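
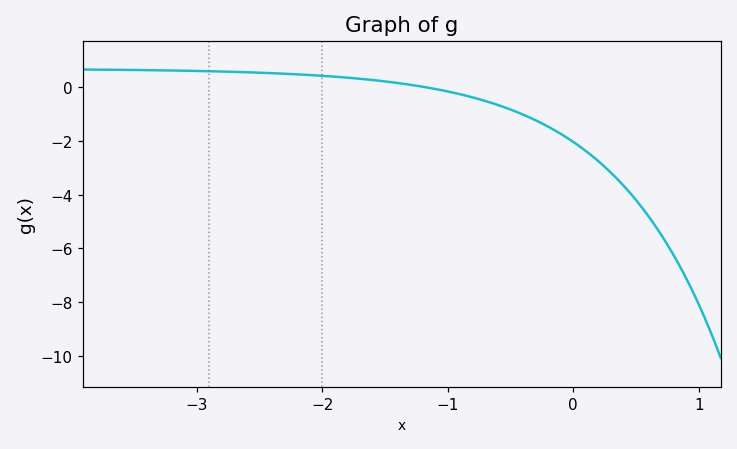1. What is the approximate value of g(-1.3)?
0.086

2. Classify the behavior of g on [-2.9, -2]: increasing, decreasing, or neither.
decreasing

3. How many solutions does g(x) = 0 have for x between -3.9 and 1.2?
1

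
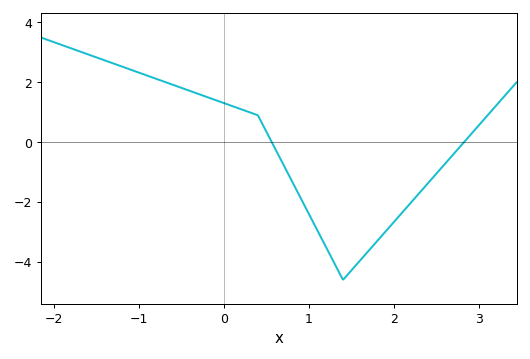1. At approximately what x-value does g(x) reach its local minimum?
1.4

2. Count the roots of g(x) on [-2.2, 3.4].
2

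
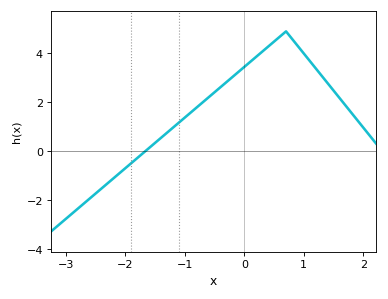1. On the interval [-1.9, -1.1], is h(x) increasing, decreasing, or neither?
increasing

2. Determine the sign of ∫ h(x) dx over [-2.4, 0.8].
positive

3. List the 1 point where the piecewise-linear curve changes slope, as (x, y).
(0.7, 4.9)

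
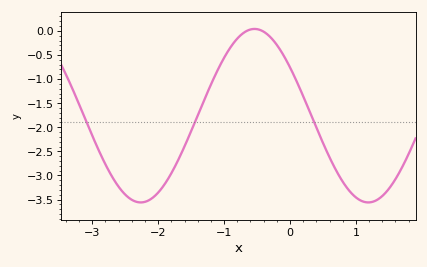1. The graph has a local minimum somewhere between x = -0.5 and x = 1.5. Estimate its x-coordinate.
1.2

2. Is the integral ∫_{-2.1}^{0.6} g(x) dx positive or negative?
negative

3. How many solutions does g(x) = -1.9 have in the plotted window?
3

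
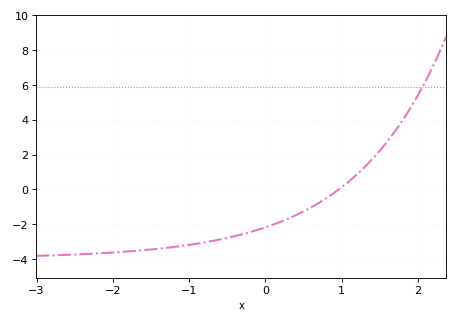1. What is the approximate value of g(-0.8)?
-3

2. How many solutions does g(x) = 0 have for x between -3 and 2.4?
1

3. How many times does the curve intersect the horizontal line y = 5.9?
1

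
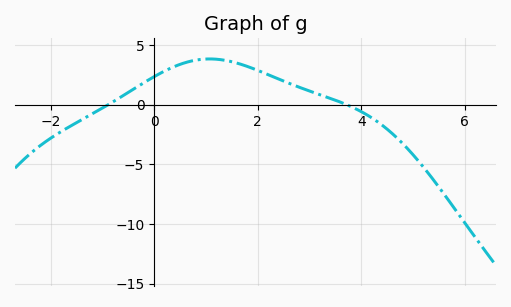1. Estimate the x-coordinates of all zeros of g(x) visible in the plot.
-0.89, 3.72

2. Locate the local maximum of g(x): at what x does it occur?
1.07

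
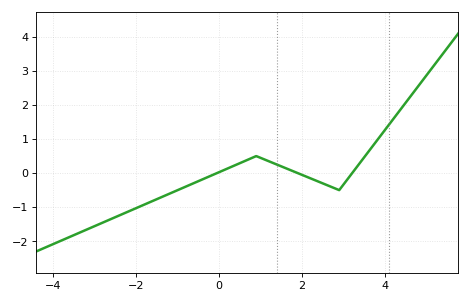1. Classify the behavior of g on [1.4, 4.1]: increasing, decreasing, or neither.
neither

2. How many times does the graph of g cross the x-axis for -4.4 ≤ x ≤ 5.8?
3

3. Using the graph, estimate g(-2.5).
-1.3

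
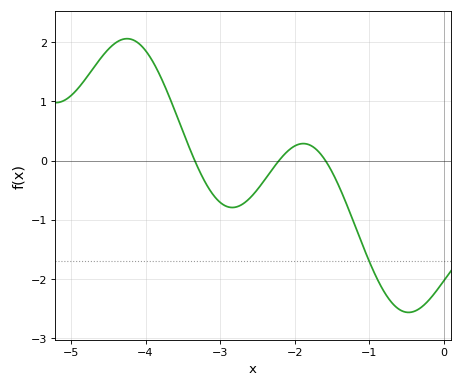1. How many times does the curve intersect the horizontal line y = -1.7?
1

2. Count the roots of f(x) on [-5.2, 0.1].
3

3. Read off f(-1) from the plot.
-1.71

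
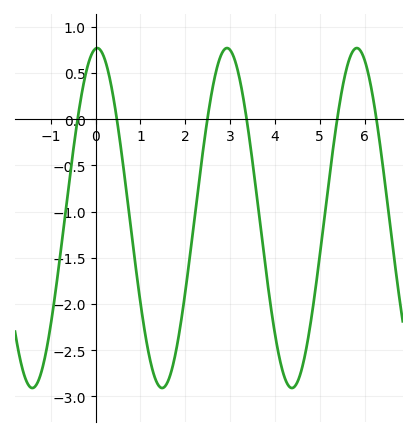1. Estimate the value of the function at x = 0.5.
-0.1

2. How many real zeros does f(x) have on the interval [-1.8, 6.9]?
6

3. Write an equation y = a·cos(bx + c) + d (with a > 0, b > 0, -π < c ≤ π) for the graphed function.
y = 1.84cos(2.2x - 0.08) - 1.07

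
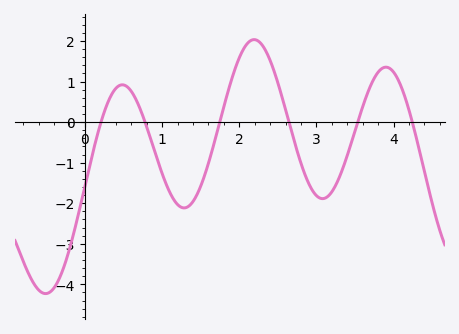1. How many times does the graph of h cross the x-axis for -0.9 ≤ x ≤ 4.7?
6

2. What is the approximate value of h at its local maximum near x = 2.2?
2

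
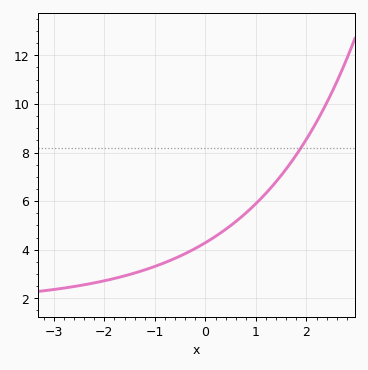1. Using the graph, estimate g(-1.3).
3.2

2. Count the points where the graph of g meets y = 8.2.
1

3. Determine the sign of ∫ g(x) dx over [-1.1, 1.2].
positive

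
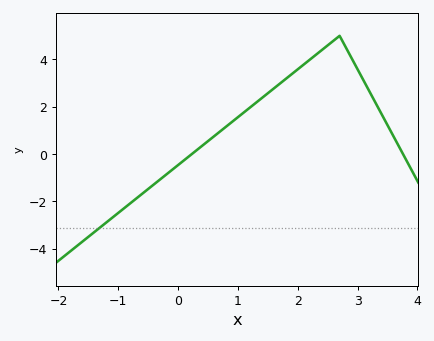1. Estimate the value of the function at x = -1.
-2.48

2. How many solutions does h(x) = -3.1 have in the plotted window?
1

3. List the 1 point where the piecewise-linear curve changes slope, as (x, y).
(2.7, 5)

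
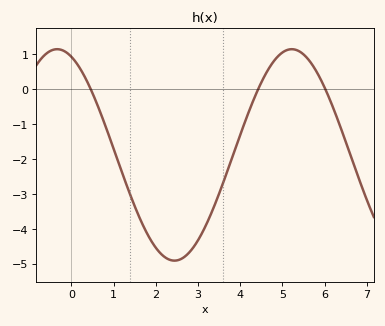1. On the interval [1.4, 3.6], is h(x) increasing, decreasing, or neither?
neither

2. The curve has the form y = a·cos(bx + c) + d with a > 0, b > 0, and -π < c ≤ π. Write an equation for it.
y = 3.03cos(1.1x + 0.38) - 1.88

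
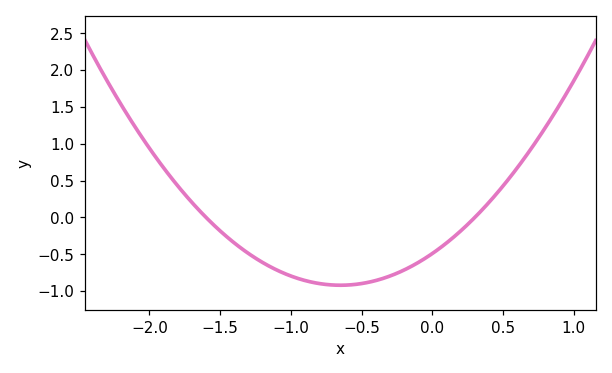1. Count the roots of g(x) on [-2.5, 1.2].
2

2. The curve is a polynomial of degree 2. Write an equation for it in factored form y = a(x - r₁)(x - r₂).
y = 1.02(x + 1.6)(x - 0.3)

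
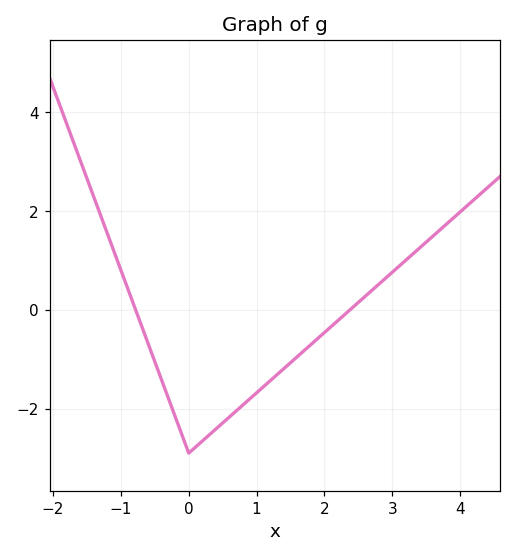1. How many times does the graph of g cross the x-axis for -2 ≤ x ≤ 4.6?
2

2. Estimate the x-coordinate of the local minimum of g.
0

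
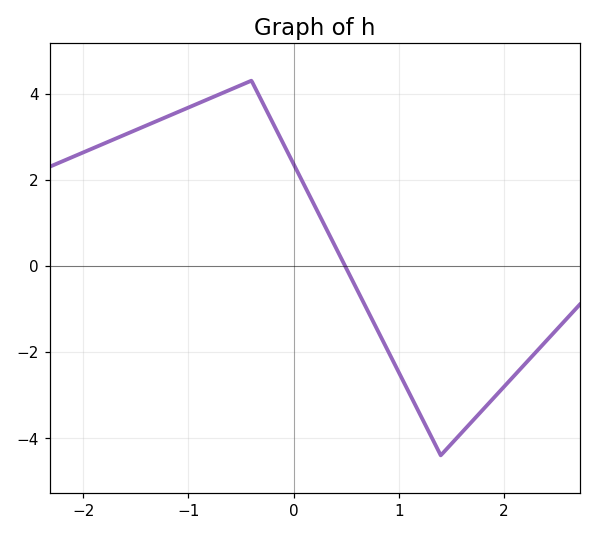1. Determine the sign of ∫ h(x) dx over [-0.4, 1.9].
negative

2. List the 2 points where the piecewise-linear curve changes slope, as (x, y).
(-0.4, 4.3); (1.4, -4.4)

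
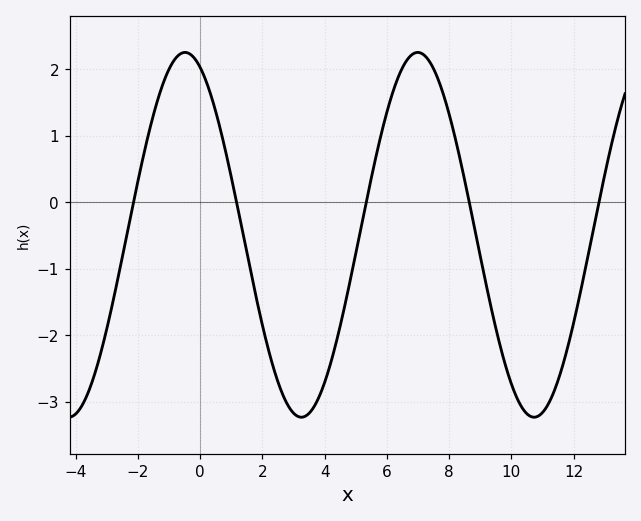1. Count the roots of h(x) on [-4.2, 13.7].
5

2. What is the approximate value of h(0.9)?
0.587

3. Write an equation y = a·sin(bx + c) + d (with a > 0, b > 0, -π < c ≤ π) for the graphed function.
y = 2.74sin(0.84x + 1.98) - 0.49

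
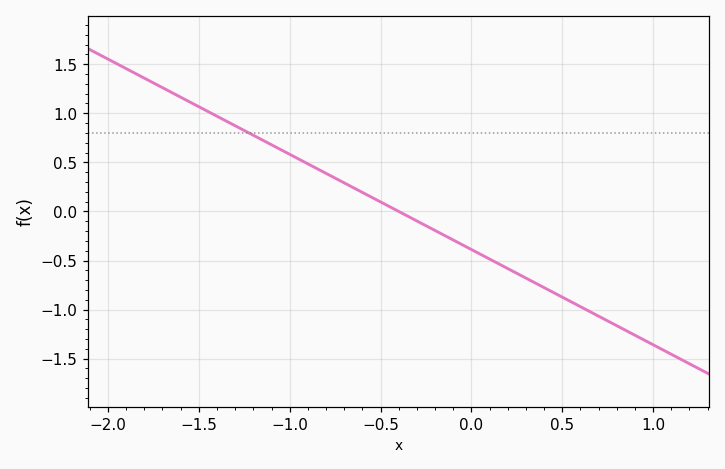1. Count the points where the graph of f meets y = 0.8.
1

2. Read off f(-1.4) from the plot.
0.97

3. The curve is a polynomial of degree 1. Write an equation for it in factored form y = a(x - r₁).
y = -0.97(x + 0.4)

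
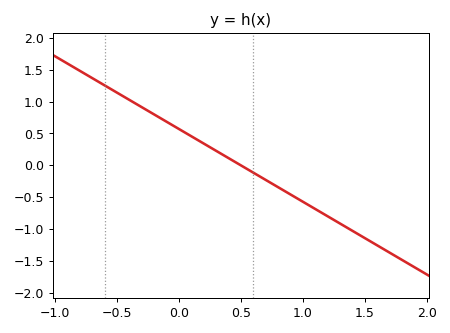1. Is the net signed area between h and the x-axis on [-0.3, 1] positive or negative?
positive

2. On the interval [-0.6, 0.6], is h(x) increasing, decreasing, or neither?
decreasing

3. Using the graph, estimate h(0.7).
-0.25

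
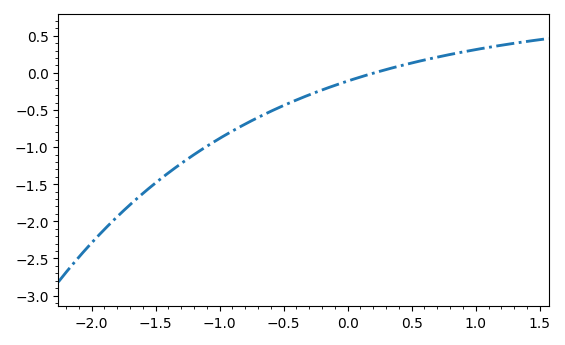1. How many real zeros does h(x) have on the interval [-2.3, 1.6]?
1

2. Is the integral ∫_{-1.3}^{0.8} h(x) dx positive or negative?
negative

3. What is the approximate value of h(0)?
-0.11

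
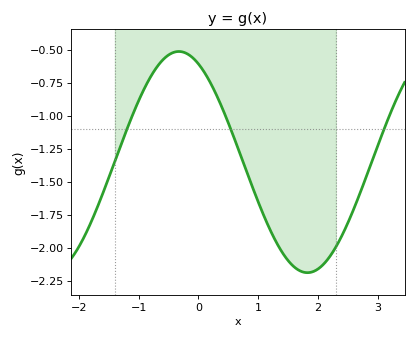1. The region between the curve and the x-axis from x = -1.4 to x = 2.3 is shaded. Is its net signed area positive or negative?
negative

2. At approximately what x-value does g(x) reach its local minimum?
1.82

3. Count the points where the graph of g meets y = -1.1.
3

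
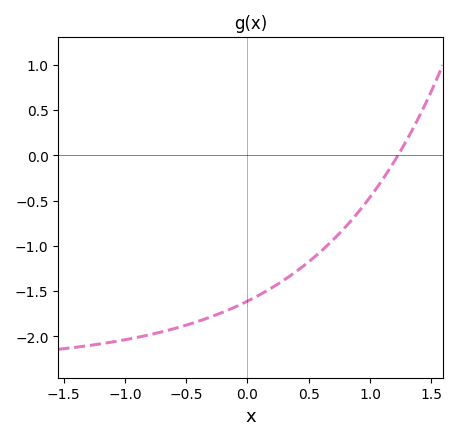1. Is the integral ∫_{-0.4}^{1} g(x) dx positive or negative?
negative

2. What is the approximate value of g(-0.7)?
-1.95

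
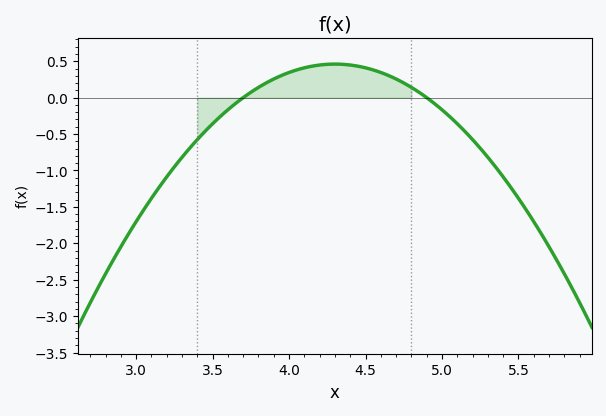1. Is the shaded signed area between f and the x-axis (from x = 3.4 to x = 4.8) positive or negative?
positive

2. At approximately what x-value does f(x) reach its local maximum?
4.3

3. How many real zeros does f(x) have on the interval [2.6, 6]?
2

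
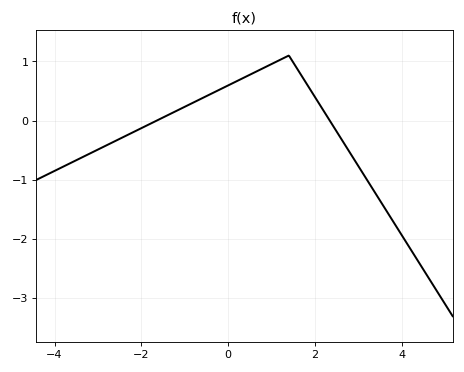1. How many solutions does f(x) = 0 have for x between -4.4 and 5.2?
2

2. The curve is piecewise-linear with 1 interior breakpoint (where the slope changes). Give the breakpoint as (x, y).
(1.4, 1.1)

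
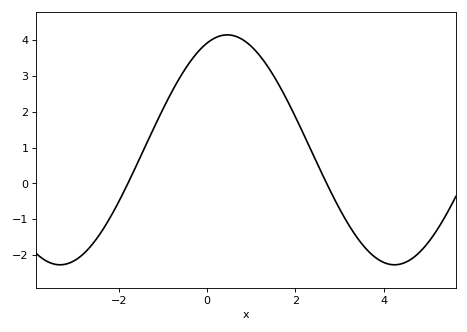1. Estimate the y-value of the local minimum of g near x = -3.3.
-2.3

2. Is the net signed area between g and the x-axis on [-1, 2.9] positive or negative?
positive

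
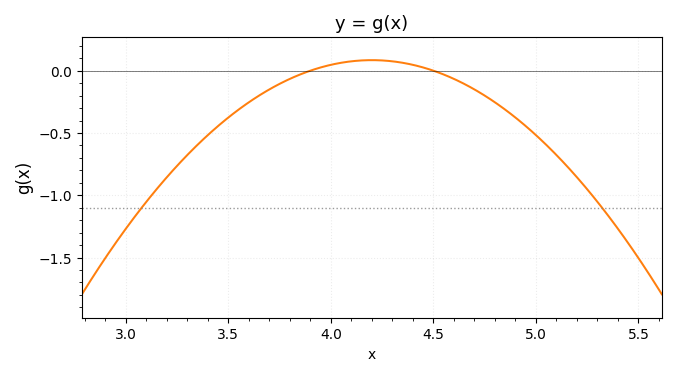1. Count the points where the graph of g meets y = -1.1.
2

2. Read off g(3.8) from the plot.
-0.05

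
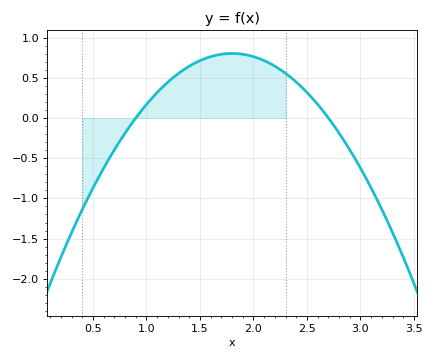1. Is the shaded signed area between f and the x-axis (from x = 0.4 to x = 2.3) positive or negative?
positive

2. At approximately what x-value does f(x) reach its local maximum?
1.8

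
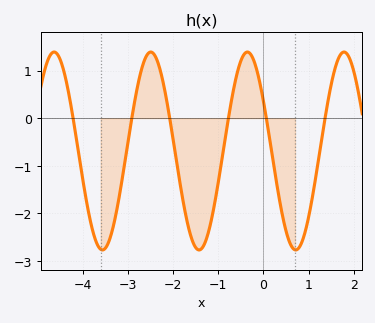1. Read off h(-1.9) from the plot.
-1.03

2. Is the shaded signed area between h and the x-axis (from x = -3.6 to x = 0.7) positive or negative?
negative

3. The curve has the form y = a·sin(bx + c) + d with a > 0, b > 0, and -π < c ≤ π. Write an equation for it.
y = 2.08sin(2.94x + 2.61) - 0.69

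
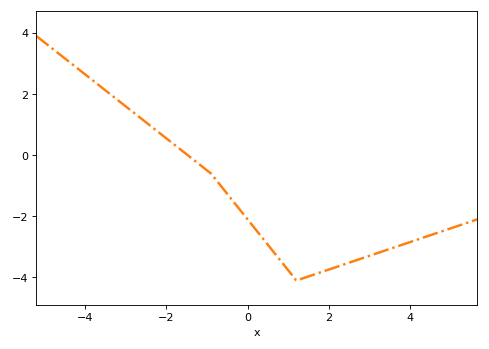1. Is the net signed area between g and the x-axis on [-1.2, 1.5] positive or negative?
negative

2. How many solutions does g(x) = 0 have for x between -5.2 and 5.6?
1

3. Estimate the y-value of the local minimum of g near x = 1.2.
-4.1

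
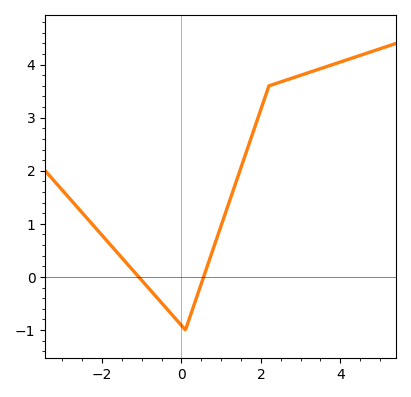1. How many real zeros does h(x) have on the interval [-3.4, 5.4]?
2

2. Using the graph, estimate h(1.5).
2.07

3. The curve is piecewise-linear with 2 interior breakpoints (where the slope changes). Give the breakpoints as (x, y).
(0.1, -1); (2.2, 3.6)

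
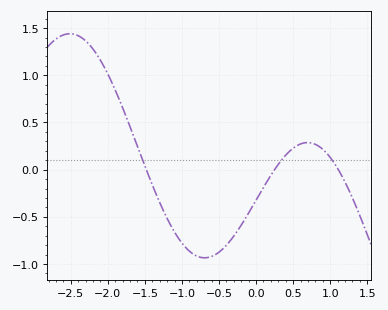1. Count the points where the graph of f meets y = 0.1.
3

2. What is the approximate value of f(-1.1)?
-0.662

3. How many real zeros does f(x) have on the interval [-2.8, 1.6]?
3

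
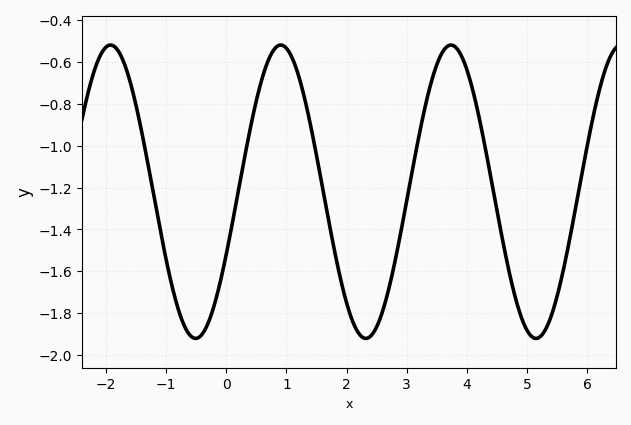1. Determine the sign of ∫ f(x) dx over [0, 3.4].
negative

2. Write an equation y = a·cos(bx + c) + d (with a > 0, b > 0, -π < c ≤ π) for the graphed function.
y = 0.7cos(2.22x - 2.01) - 1.22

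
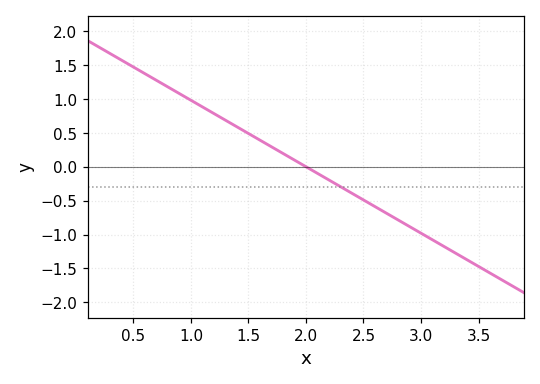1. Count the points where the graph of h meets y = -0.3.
1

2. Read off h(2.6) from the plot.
-0.588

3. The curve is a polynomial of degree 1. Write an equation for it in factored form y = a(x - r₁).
y = -0.98(x - 2)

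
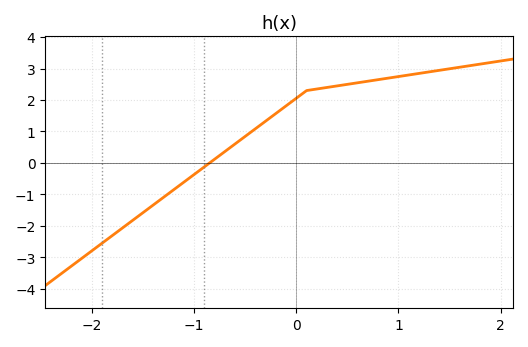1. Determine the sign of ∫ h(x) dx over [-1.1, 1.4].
positive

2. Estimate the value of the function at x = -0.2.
1.6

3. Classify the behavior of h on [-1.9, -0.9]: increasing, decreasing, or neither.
increasing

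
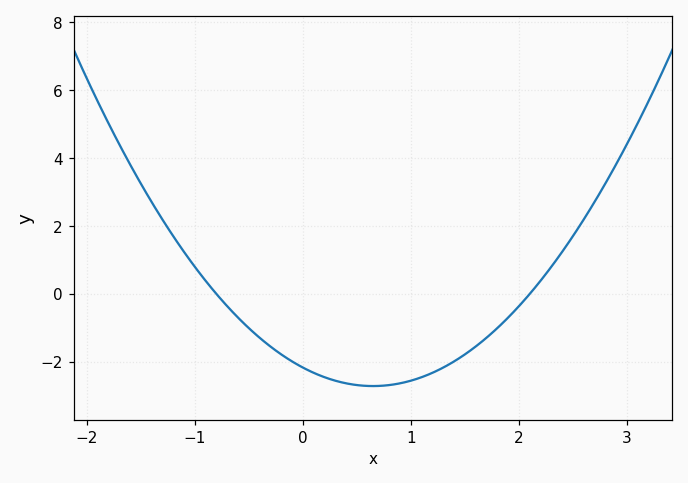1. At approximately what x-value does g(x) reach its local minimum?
0.6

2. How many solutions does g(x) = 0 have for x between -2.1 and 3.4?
2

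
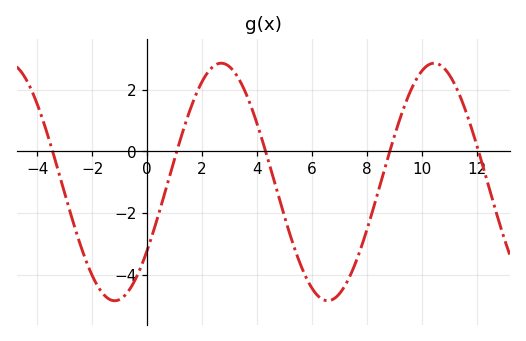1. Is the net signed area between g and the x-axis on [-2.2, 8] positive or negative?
negative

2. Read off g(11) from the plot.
2.4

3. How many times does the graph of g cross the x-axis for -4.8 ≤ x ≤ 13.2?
5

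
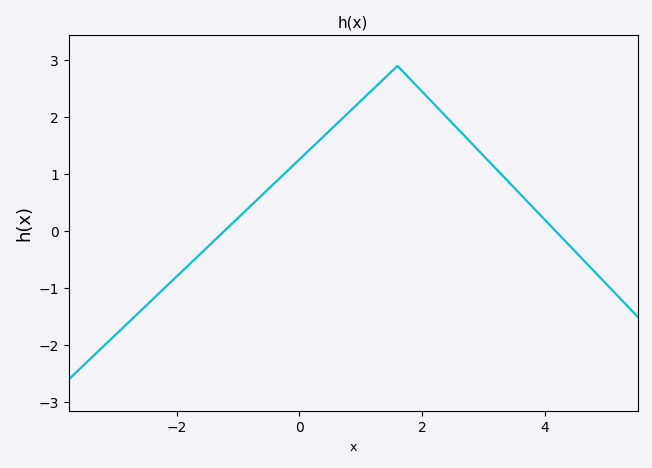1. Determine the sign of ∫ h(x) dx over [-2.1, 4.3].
positive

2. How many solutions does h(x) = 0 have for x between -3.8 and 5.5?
2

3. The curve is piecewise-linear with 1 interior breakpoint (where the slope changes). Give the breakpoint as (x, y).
(1.6, 2.9)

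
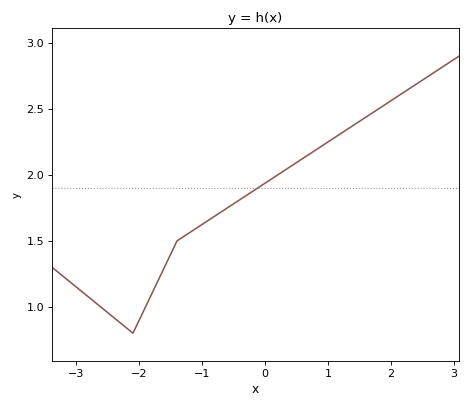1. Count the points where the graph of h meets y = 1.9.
1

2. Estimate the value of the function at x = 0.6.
2.13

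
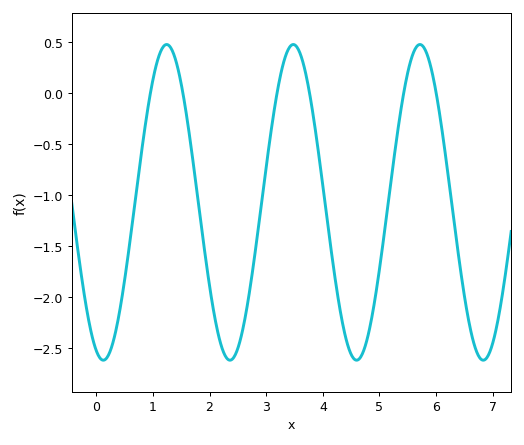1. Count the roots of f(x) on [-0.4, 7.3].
6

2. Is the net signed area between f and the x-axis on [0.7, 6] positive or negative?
negative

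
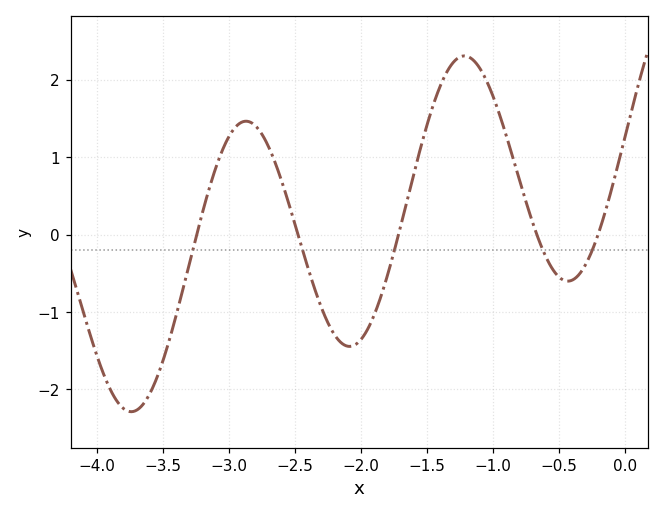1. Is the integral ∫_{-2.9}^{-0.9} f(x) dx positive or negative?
positive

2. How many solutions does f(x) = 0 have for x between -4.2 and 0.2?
5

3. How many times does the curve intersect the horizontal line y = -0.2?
5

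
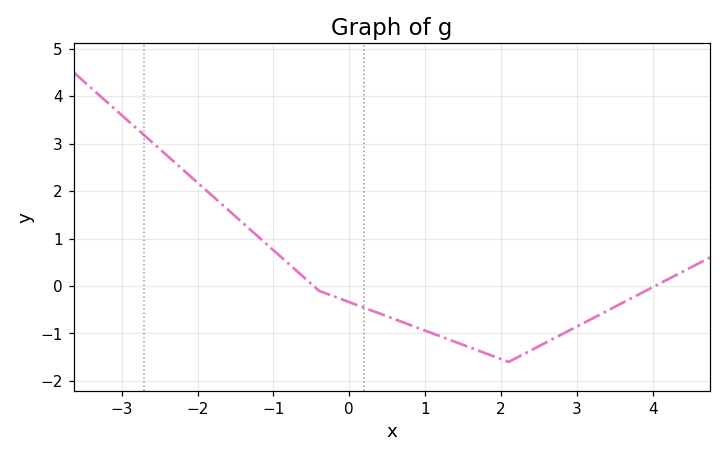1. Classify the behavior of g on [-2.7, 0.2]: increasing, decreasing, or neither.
decreasing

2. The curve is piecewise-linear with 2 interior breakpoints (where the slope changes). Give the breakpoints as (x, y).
(-0.4, -0.1); (2.1, -1.6)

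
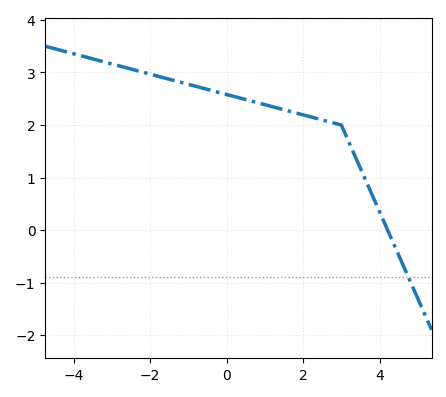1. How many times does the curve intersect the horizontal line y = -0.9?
1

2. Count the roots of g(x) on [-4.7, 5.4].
1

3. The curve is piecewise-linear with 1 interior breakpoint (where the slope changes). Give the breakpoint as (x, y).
(3, 2)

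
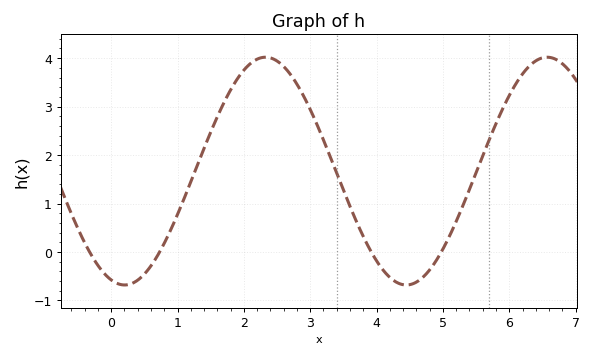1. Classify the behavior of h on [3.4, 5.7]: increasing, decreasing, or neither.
neither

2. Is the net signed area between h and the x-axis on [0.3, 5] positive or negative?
positive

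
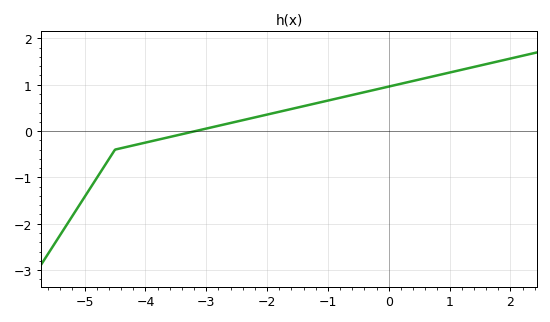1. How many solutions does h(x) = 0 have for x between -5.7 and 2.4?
1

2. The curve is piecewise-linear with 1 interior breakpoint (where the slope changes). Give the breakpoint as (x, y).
(-4.5, -0.4)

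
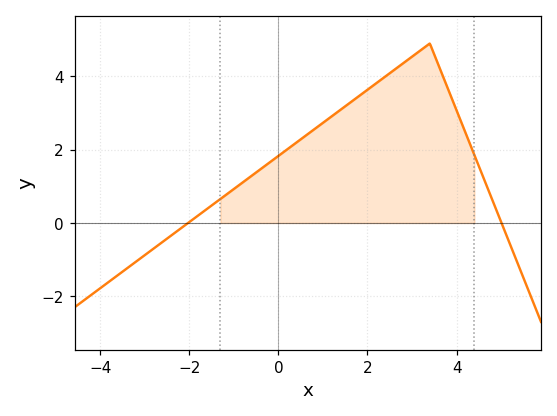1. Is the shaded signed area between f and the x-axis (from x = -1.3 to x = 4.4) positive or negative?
positive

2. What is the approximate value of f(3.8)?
3.68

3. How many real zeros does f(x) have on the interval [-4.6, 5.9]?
2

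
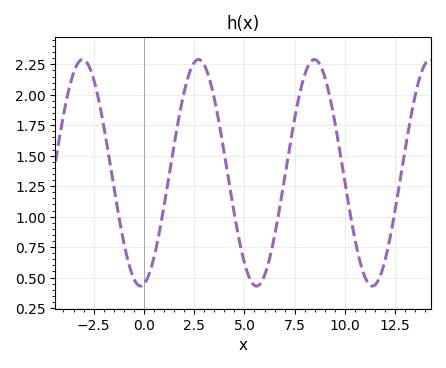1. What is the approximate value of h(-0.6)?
0.55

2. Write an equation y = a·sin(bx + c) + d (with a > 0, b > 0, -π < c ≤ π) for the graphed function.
y = 0.93sin(1.1x - 1.4) + 1.36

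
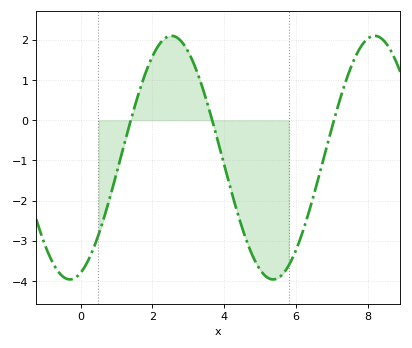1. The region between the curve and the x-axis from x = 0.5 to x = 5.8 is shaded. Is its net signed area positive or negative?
negative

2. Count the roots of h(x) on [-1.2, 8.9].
3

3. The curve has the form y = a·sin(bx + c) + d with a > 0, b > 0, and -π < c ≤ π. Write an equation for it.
y = 3.03sin(1.1x - 1.2) - 0.93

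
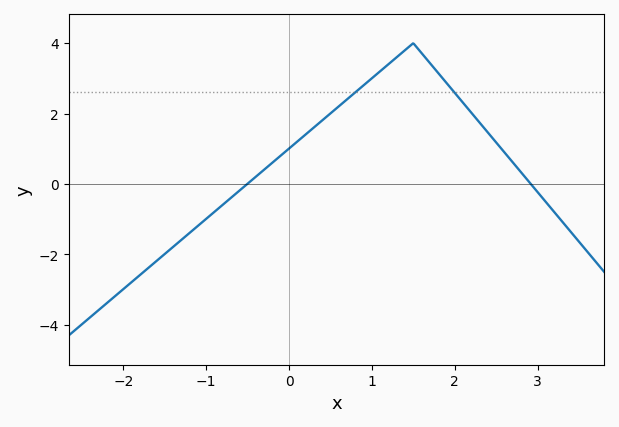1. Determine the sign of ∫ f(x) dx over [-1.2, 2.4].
positive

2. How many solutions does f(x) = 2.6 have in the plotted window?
2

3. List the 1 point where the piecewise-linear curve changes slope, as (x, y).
(1.5, 4)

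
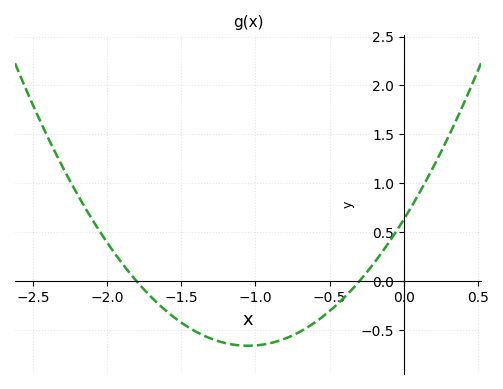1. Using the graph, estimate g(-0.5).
-0.3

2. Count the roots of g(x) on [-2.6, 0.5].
2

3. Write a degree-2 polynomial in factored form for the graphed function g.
y = 1.17(x + 1.8)(x + 0.3)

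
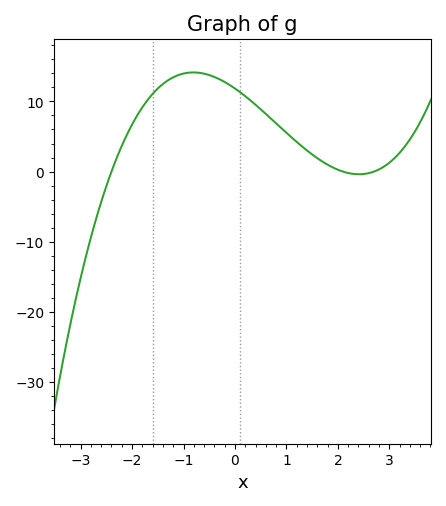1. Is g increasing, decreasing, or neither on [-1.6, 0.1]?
neither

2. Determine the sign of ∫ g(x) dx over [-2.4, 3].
positive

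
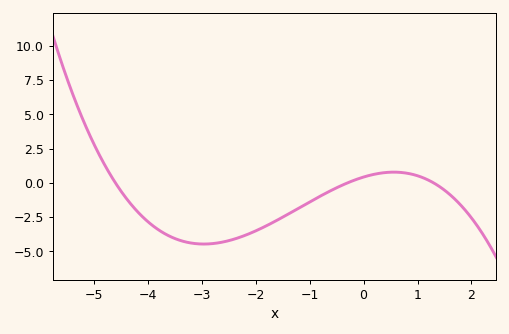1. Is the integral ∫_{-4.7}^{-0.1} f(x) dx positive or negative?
negative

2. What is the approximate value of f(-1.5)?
-2.4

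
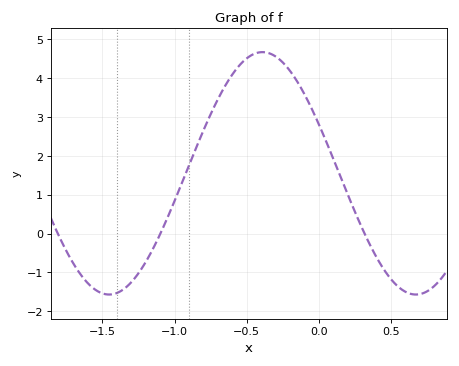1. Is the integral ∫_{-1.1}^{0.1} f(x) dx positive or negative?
positive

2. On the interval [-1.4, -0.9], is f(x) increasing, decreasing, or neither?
increasing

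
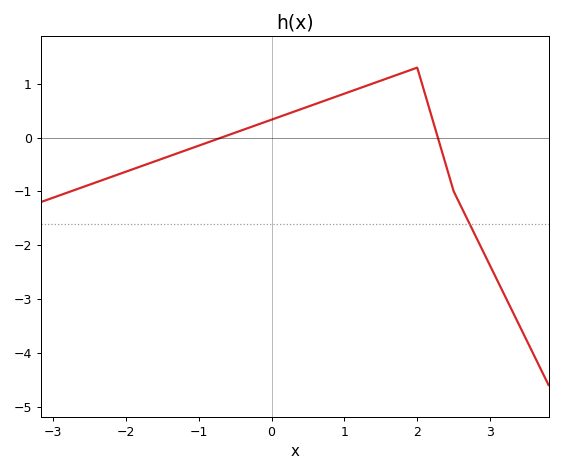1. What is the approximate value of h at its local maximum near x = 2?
1.3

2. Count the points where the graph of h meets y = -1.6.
1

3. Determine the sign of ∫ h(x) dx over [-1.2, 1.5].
positive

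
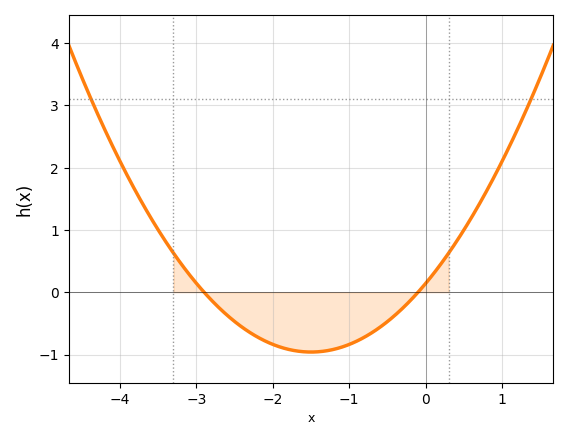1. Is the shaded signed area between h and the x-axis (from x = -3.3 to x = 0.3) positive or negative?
negative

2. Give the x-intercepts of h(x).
-2.9, -0.1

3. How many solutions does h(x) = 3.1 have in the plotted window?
2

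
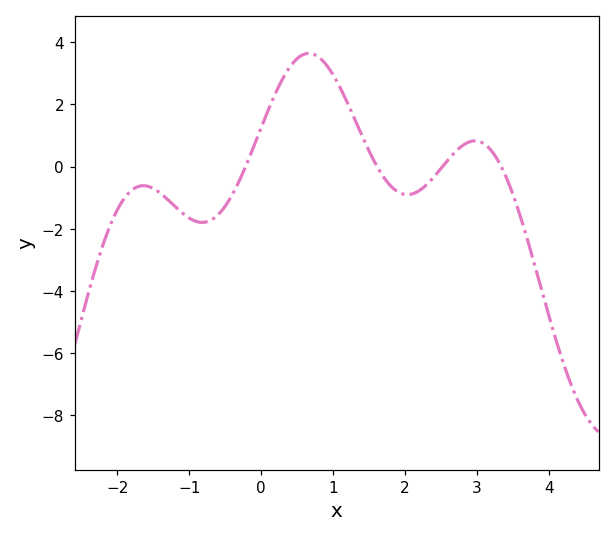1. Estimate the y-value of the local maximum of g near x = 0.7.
3.65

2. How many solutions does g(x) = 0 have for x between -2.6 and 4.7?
4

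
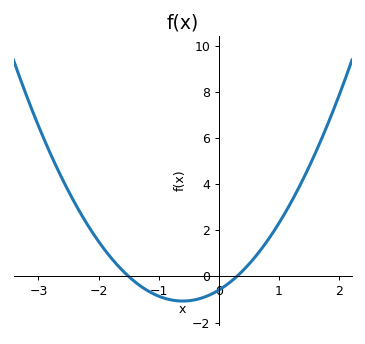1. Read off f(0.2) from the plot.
-0.2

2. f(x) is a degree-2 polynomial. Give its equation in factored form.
y = 1.32(x + 1.5)(x - 0.3)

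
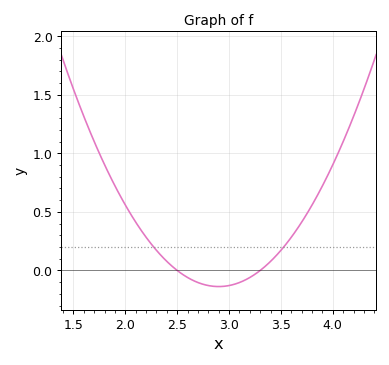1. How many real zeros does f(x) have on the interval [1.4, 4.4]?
2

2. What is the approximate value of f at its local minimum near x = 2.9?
-0.15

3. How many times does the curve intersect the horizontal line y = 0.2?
2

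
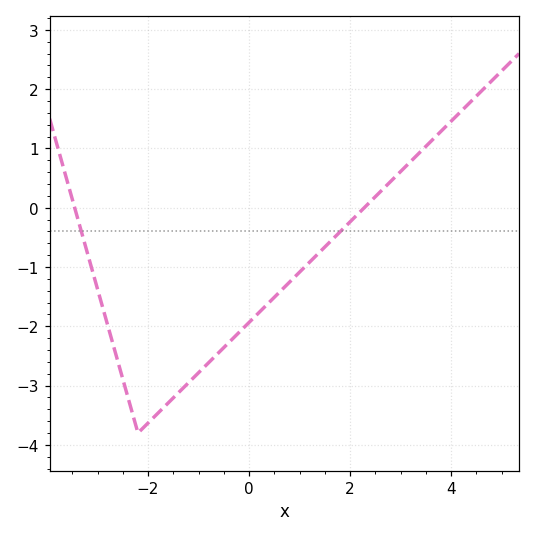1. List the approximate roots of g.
-3.45, 2.28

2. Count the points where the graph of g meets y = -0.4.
2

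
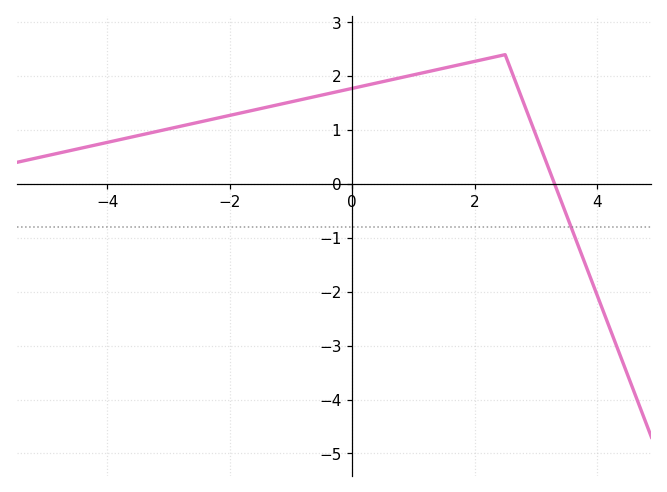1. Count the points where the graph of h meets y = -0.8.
1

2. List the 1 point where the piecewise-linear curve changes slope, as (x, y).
(2.5, 2.4)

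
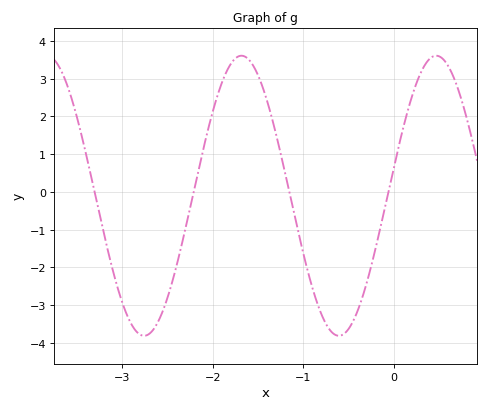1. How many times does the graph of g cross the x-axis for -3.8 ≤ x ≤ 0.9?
4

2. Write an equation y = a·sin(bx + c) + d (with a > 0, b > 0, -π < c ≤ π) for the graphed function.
y = 3.71sin(2.9x + 0.2) - 0.1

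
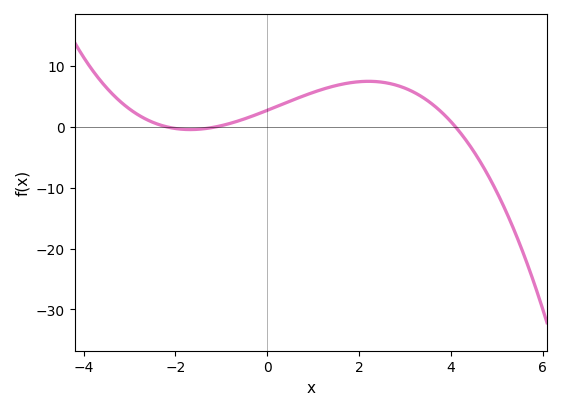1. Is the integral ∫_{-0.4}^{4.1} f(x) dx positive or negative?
positive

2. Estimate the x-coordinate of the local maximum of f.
2.21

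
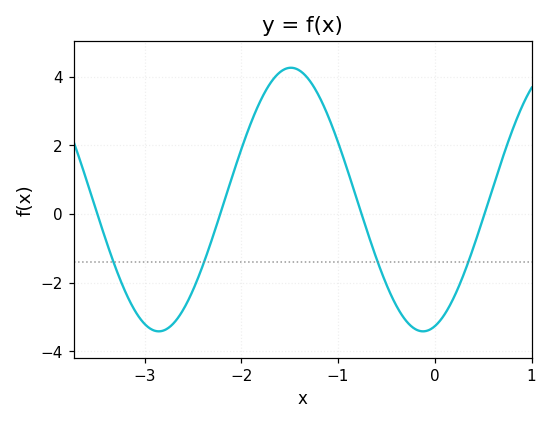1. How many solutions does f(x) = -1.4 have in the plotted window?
4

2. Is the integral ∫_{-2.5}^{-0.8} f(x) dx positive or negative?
positive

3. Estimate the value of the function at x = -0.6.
-1.4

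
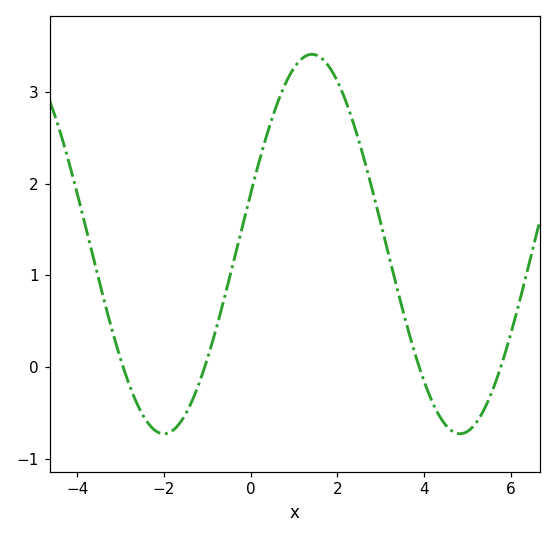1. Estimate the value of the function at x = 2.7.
2.12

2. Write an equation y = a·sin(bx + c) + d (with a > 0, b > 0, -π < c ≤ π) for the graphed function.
y = 2.07sin(0.92x + 0.272) + 1.34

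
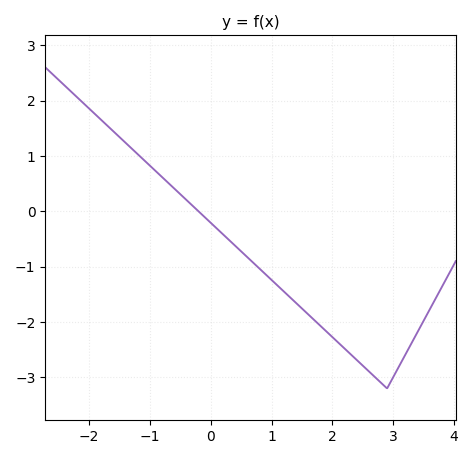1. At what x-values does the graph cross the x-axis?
-0.2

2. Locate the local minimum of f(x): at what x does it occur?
2.9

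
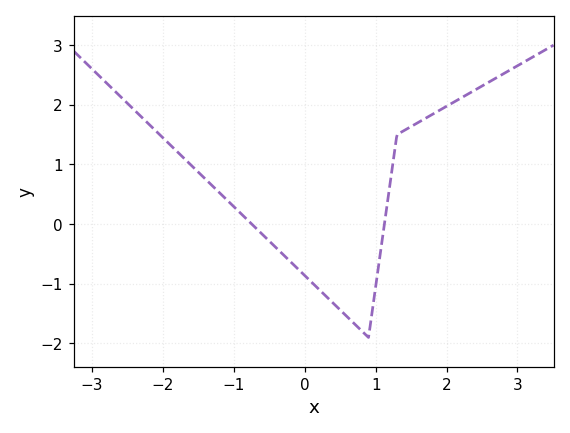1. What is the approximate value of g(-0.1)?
-0.746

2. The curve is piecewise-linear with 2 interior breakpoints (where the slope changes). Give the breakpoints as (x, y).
(0.9, -1.9); (1.3, 1.5)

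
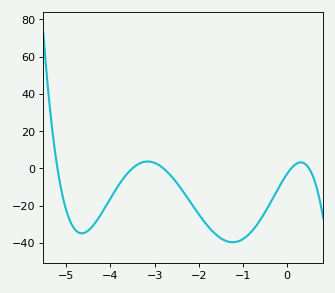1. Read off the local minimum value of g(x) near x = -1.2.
-39.7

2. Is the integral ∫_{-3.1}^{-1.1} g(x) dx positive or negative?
negative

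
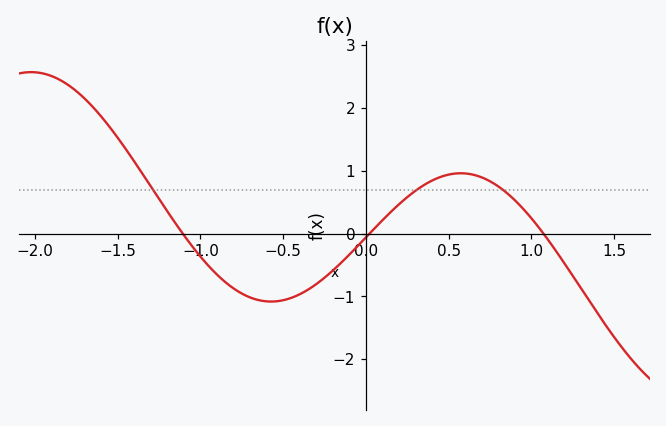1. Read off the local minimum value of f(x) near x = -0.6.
-1.08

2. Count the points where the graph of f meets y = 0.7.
3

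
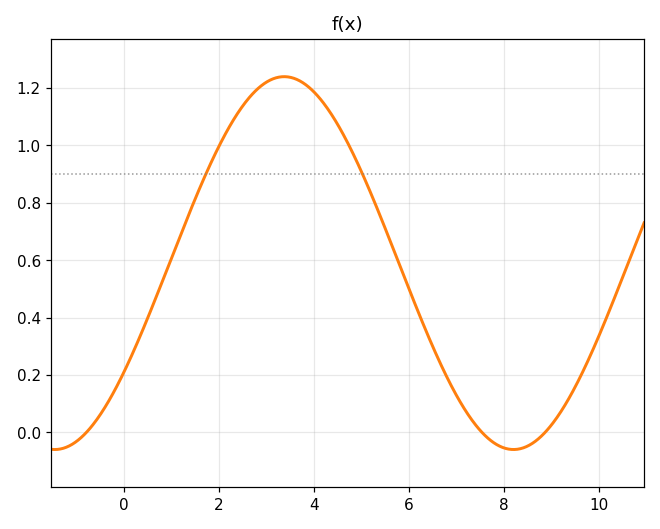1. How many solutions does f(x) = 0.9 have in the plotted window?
2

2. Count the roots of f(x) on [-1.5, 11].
3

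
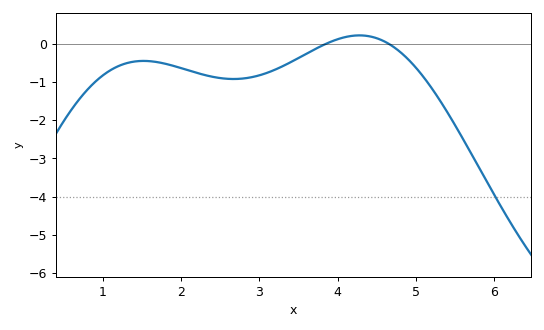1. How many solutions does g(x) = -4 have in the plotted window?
1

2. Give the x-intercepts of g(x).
3.8, 4.7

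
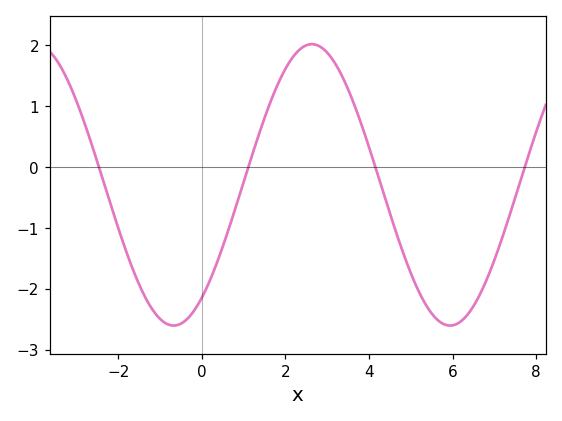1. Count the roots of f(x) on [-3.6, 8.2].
4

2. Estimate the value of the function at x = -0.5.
-2.6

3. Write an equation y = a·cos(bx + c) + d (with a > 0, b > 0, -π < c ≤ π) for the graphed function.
y = 2.31cos(0.95x - 2.5) - 0.29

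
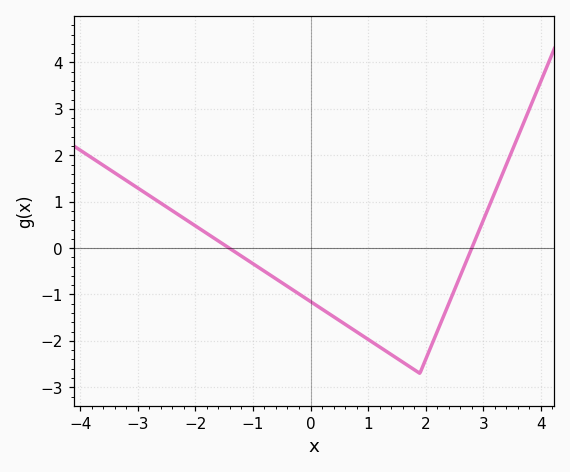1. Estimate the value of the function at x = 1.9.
-2.7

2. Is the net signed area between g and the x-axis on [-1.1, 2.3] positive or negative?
negative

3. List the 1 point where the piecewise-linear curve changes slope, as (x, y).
(1.9, -2.7)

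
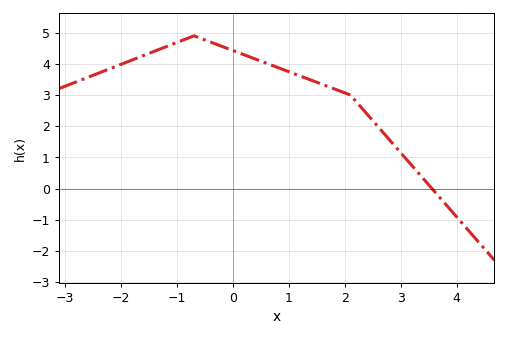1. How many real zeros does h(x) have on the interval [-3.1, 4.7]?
1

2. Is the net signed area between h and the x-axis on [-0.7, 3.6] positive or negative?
positive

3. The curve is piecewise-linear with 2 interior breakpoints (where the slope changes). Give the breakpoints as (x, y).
(-0.7, 4.9); (2.1, 3)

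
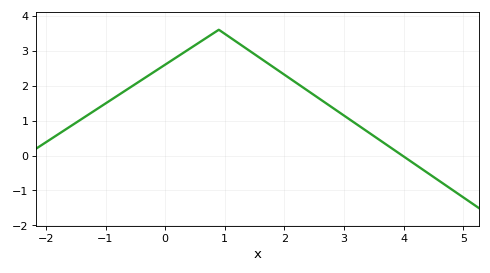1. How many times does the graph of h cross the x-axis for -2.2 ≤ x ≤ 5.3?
1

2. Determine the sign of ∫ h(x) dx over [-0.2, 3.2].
positive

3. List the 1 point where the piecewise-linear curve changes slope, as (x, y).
(0.9, 3.6)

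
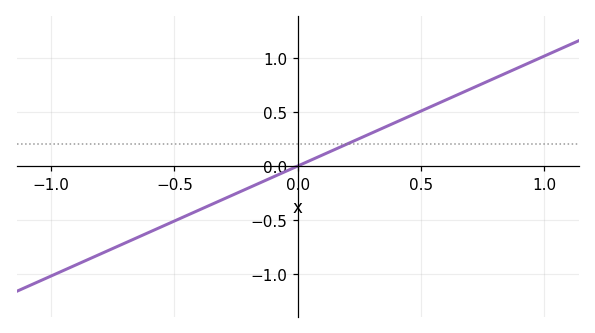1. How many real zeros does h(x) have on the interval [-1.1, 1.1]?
1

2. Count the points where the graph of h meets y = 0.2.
1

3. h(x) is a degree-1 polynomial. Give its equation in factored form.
y = 1.02(x - 0)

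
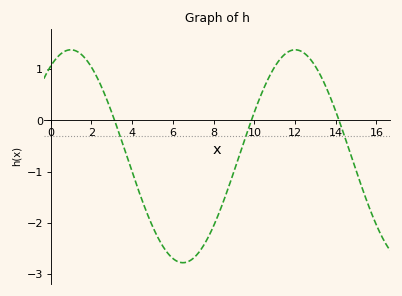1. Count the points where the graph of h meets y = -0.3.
3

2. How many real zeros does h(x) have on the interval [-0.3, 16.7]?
3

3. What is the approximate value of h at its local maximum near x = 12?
1.4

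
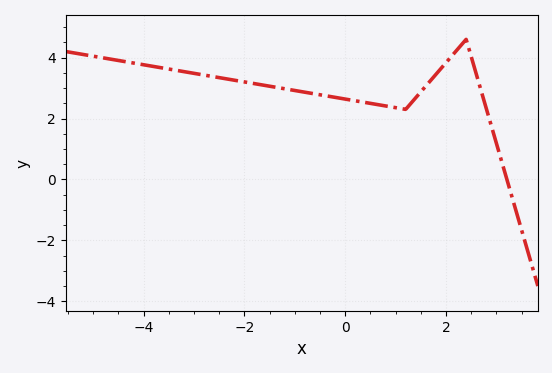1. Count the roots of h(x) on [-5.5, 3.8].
1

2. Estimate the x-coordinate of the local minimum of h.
1.2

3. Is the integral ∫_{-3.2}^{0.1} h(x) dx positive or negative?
positive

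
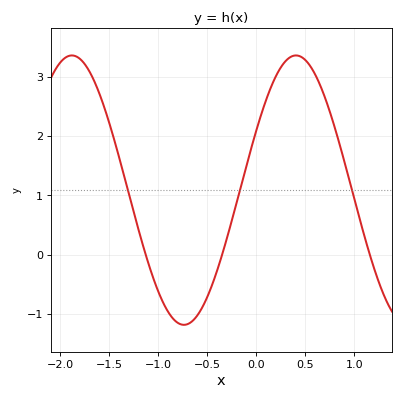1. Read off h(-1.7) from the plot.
3.1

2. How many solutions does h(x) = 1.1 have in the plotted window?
3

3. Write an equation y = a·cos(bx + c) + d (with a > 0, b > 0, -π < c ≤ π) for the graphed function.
y = 2.27cos(2.8x - 1.1) + 1.09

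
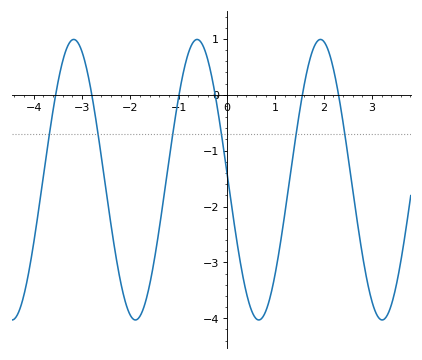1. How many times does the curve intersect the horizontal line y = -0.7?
6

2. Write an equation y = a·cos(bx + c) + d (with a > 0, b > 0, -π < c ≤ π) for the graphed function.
y = 2.51cos(2.5x + 1.5) - 1.52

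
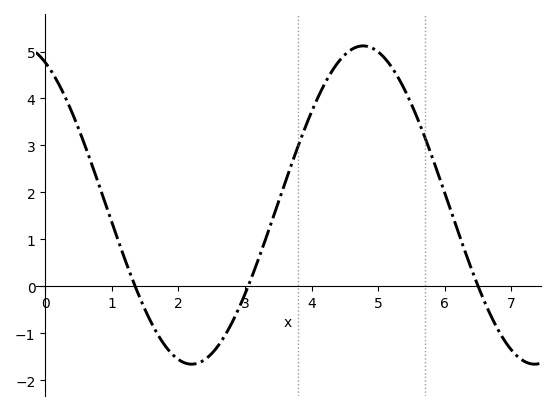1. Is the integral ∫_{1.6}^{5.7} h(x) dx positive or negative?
positive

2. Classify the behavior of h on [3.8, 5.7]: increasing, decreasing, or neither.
neither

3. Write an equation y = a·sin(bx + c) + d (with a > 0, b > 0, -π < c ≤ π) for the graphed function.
y = 3.39sin(1.2x + 2) + 1.73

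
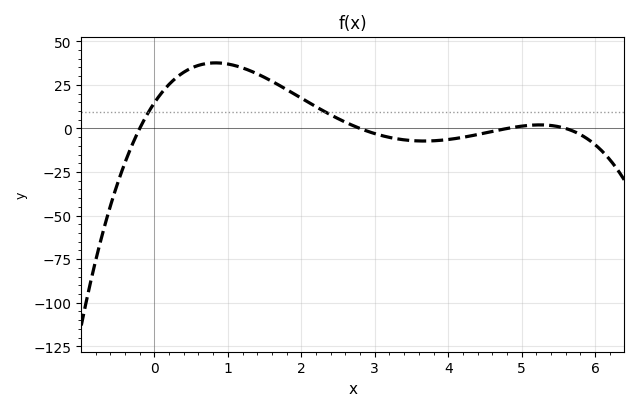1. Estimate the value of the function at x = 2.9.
-1.56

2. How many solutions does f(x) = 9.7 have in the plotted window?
2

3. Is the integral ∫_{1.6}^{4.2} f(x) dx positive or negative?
positive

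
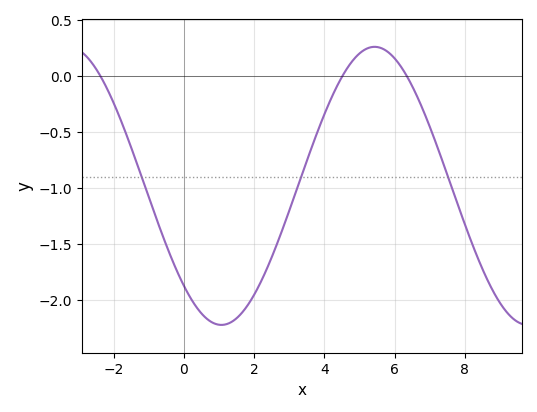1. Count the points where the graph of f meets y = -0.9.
3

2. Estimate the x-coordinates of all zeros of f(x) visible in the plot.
-2.38, 4.52, 6.35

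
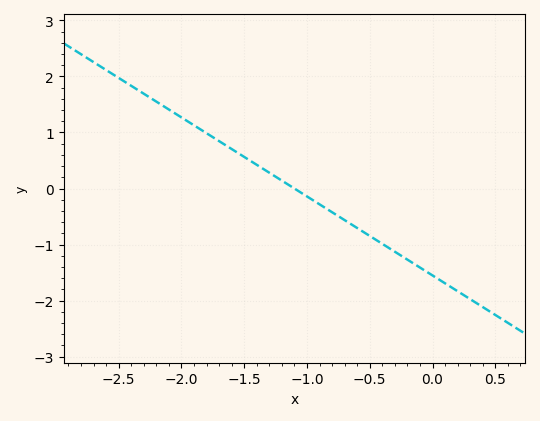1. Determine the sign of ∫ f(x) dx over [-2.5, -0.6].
positive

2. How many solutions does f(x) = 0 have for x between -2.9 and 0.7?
1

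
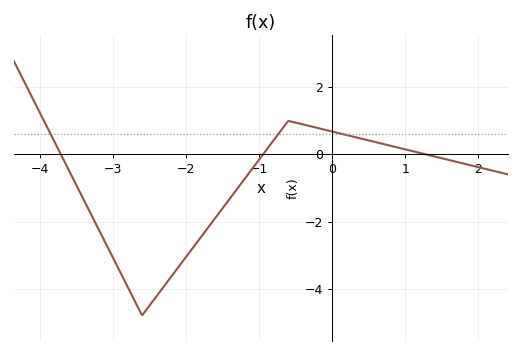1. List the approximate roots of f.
-3.71, -0.945, 1.28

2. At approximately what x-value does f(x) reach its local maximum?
-0.6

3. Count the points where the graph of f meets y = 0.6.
3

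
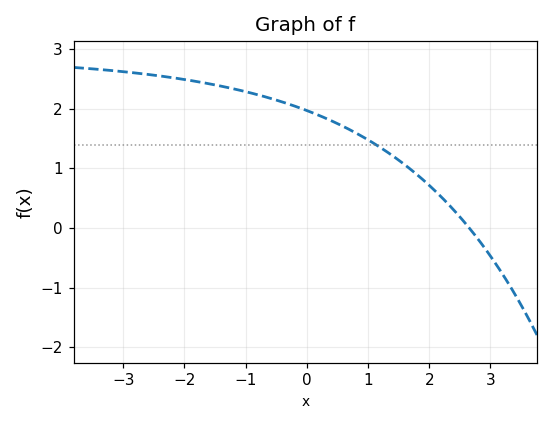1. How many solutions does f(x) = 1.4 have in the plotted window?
1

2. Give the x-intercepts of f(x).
2.6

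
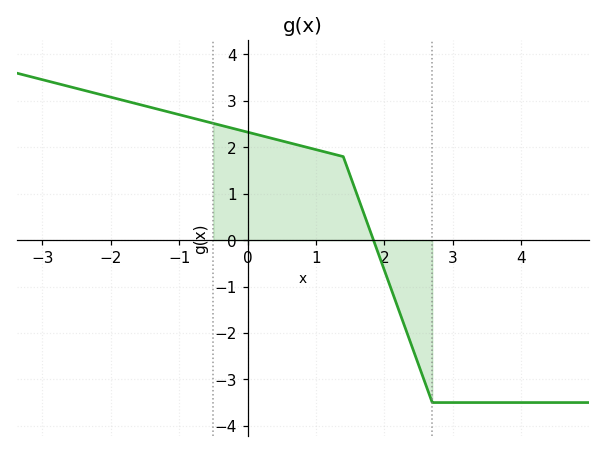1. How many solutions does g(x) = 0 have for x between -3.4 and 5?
1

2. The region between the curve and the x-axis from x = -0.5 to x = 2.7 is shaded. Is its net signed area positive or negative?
positive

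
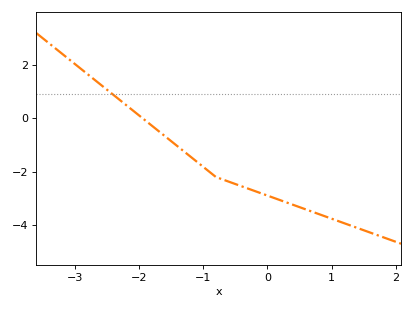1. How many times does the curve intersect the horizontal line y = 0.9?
1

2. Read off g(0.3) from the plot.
-3.15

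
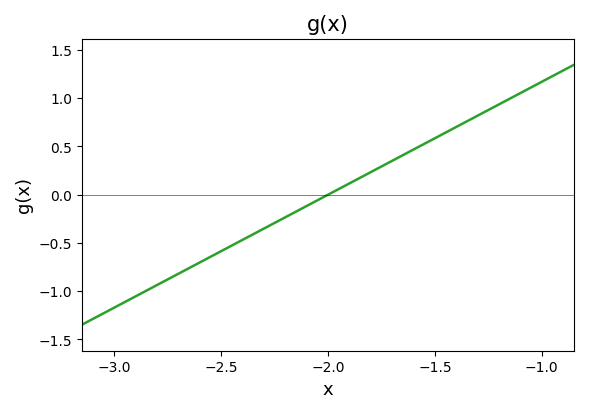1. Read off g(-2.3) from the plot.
-0.351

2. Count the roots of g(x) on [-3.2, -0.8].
1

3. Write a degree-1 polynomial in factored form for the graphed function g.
y = 1.17(x + 2)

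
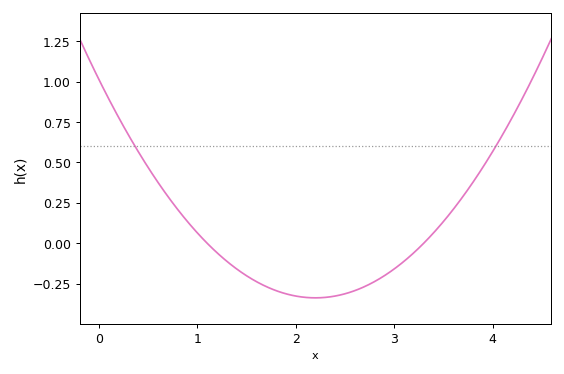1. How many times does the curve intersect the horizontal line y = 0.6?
2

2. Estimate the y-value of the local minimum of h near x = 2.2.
-0.339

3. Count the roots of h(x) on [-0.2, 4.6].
2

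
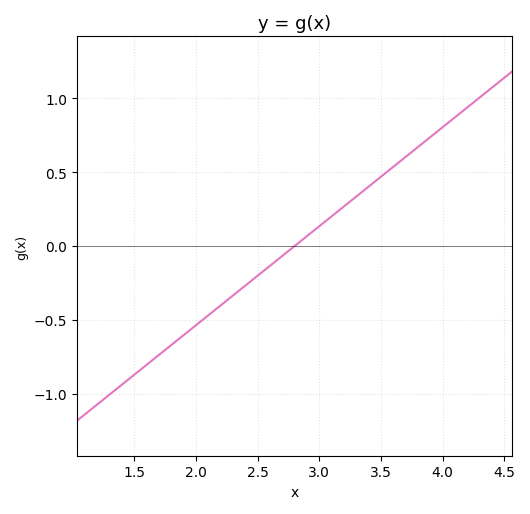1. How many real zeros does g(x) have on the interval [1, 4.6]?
1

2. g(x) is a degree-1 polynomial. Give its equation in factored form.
y = 0.67(x - 2.8)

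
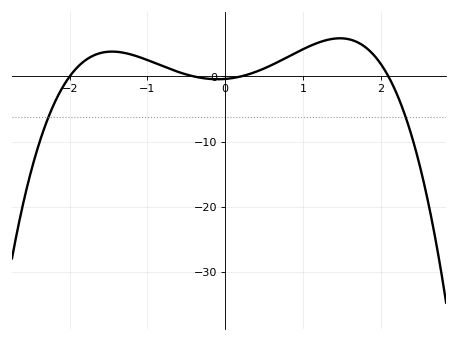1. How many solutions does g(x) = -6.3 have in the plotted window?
2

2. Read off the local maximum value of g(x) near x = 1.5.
6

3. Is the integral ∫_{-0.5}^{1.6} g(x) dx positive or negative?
positive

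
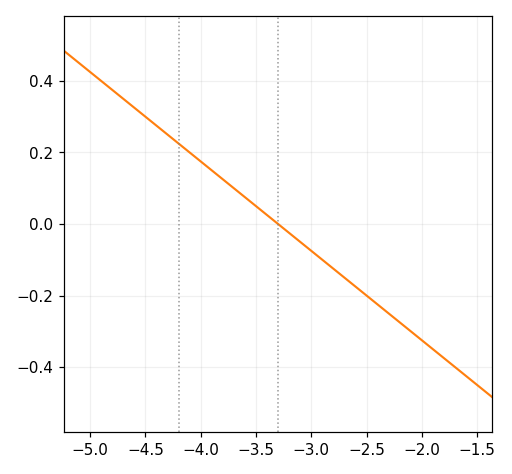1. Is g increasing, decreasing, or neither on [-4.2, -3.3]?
decreasing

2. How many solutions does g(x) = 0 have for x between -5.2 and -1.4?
1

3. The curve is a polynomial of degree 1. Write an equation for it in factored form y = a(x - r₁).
y = -0.25(x + 3.3)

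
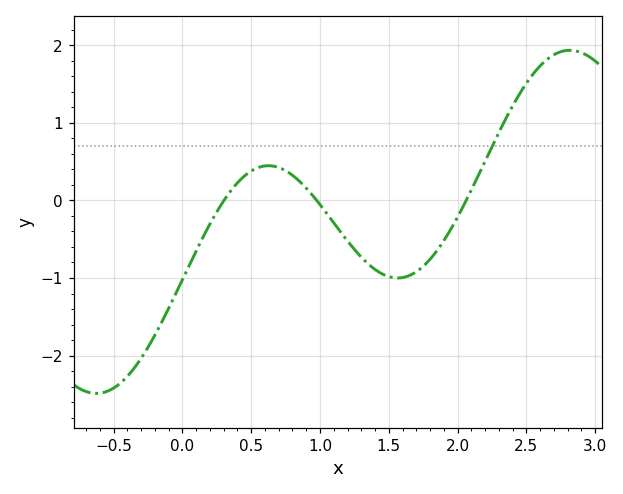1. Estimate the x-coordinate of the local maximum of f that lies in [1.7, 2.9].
2.8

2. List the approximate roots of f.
0.3, 1, 2.1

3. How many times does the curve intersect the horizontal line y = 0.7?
1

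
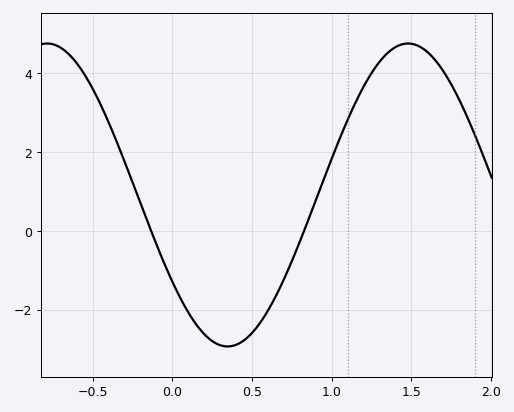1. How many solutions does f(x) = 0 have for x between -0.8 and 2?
2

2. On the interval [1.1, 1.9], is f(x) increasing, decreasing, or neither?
neither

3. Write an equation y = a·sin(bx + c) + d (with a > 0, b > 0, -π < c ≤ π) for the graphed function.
y = 3.84sin(2.77x - 2.53) + 0.92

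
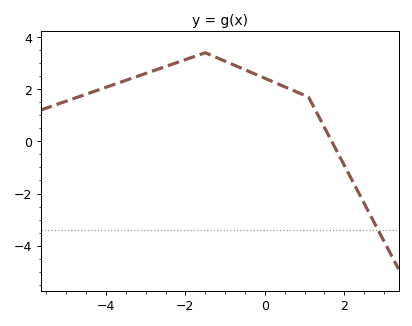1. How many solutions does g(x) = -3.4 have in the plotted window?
1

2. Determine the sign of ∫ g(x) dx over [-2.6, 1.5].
positive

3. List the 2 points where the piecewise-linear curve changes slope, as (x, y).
(-1.5, 3.4); (1.1, 1.7)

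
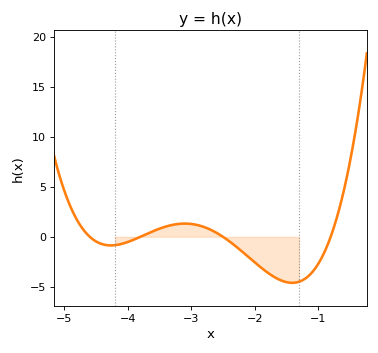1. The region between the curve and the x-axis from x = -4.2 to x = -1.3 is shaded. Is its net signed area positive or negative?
negative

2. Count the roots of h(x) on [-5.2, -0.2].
4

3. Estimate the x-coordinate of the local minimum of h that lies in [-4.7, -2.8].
-4.27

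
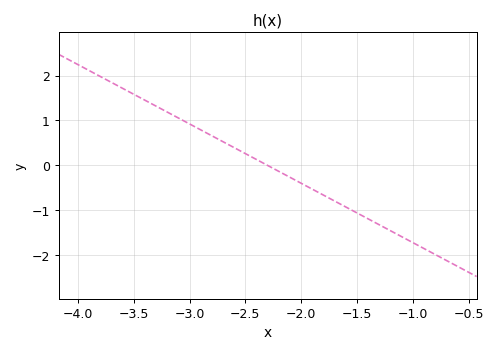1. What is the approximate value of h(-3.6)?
1.72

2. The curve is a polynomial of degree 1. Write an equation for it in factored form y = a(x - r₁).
y = -1.32(x + 2.3)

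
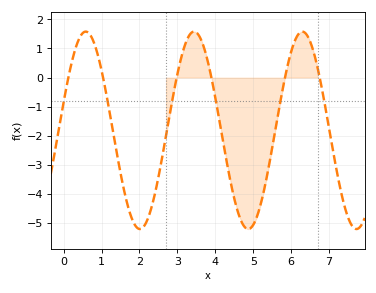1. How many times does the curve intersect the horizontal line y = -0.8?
6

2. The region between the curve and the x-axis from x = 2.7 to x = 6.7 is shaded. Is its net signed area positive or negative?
negative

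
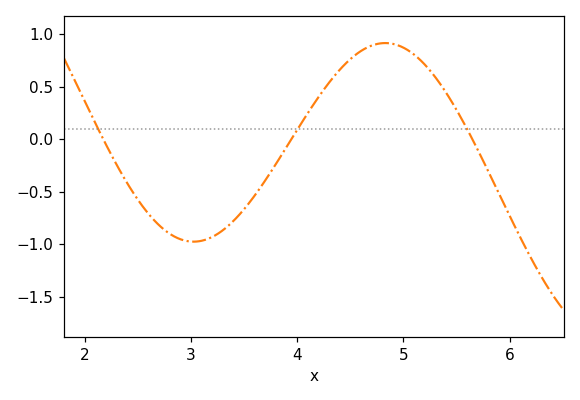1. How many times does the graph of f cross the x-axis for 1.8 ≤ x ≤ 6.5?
3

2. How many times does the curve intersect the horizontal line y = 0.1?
3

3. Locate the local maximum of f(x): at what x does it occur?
4.8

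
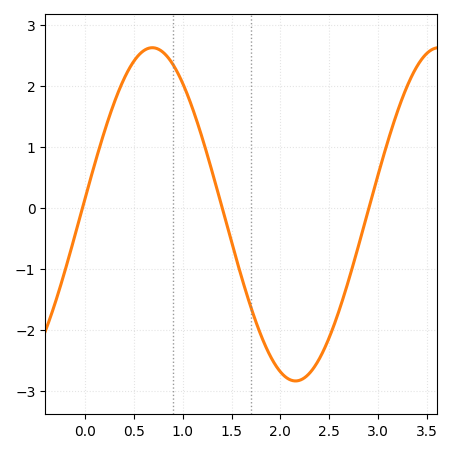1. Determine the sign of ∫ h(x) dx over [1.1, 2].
negative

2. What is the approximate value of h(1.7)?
-1.64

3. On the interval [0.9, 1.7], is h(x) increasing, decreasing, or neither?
decreasing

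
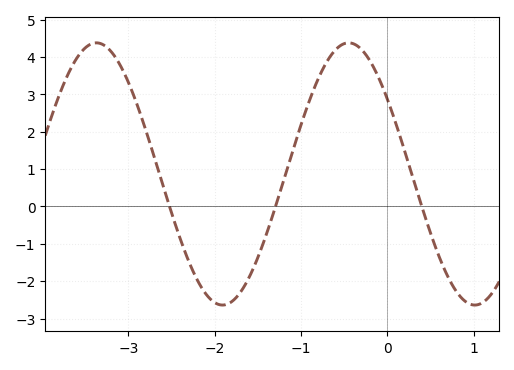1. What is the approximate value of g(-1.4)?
-0.748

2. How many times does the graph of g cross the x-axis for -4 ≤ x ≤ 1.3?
3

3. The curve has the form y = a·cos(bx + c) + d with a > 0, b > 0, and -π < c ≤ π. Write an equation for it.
y = 3.51cos(2.15x + 0.96) + 0.87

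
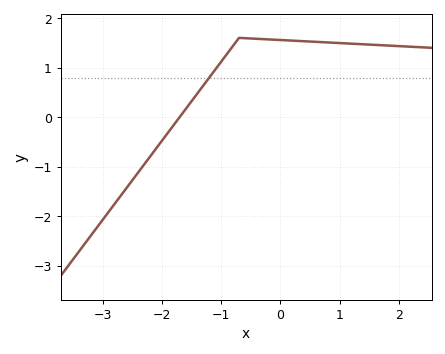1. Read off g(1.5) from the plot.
1.46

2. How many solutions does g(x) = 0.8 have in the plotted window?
1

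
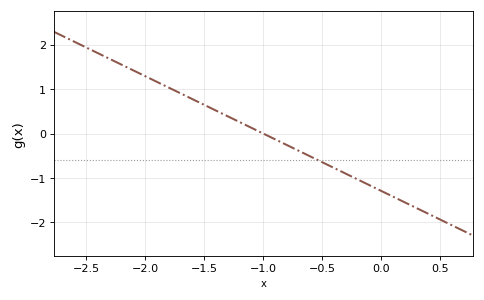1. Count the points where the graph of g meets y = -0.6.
1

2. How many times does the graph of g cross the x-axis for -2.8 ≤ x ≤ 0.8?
1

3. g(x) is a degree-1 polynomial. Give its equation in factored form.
y = -1.29(x + 1)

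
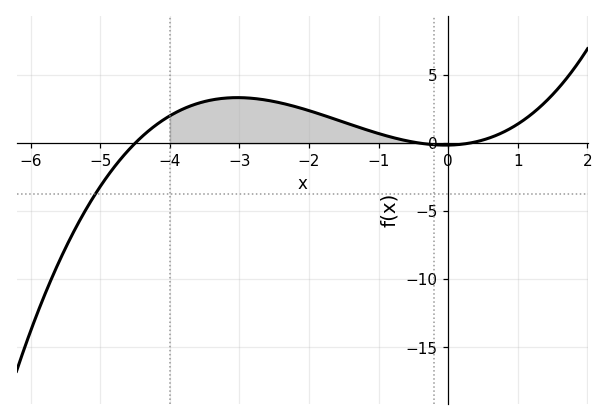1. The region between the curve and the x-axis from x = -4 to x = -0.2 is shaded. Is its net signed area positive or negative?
positive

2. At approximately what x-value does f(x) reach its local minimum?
-0.035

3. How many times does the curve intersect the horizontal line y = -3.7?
1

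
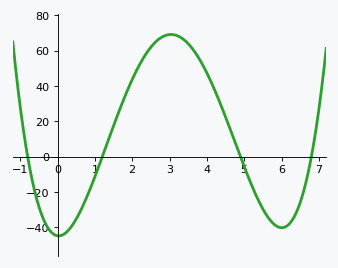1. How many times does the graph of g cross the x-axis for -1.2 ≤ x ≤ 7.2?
4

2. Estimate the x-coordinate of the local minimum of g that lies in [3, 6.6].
6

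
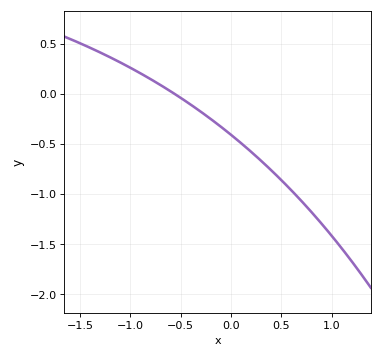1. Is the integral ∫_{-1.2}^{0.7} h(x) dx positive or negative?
negative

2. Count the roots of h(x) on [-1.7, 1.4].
1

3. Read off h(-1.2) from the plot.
0.363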